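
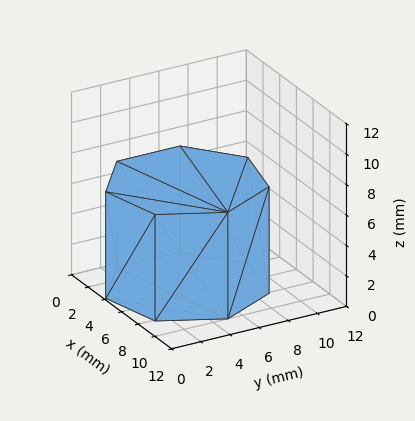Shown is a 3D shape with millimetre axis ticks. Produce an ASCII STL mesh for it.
Reading the render: the shape is a regular 7-sided prism (a cylinder approximated with 7 flat sides), circumscribed radius ≈ 5 mm, height ≈ 7 mm (dimensions read to the nearest mm from the axis ticks). For the STL, each face is triangulated and given an outward normal.

solid part
  facet normal 0.0000 0.0000 -1.0000
    outer loop
      vertex 3.887 9.875 0.000
      vertex 8.117 8.909 0.000
      vertex 10.000 5.000 0.000
    endloop
  endfacet
  facet normal 0.0000 0.0000 -1.0000
    outer loop
      vertex 0.495 7.169 0.000
      vertex 3.887 9.875 0.000
      vertex 10.000 5.000 0.000
    endloop
  endfacet
  facet normal 0.0000 0.0000 -1.0000
    outer loop
      vertex 0.495 2.831 0.000
      vertex 0.495 7.169 0.000
      vertex 10.000 5.000 0.000
    endloop
  endfacet
  facet normal 0.0000 0.0000 -1.0000
    outer loop
      vertex 3.887 0.125 0.000
      vertex 0.495 2.831 0.000
      vertex 10.000 5.000 0.000
    endloop
  endfacet
  facet normal 0.0000 0.0000 -1.0000
    outer loop
      vertex 8.117 1.091 0.000
      vertex 3.887 0.125 0.000
      vertex 10.000 5.000 0.000
    endloop
  endfacet
  facet normal 0.0000 0.0000 1.0000
    outer loop
      vertex 10.000 5.000 7.000
      vertex 8.117 8.909 7.000
      vertex 3.887 9.875 7.000
    endloop
  endfacet
  facet normal 0.0000 0.0000 1.0000
    outer loop
      vertex 10.000 5.000 7.000
      vertex 3.887 9.875 7.000
      vertex 0.495 7.169 7.000
    endloop
  endfacet
  facet normal 0.0000 0.0000 1.0000
    outer loop
      vertex 10.000 5.000 7.000
      vertex 0.495 7.169 7.000
      vertex 0.495 2.831 7.000
    endloop
  endfacet
  facet normal 0.0000 0.0000 1.0000
    outer loop
      vertex 10.000 5.000 7.000
      vertex 0.495 2.831 7.000
      vertex 3.887 0.125 7.000
    endloop
  endfacet
  facet normal 0.0000 0.0000 1.0000
    outer loop
      vertex 10.000 5.000 7.000
      vertex 3.887 0.125 7.000
      vertex 8.117 1.091 7.000
    endloop
  endfacet
  facet normal 0.9009 0.4340 0.0000
    outer loop
      vertex 10.000 5.000 0.000
      vertex 8.117 8.909 0.000
      vertex 8.117 8.909 7.000
    endloop
  endfacet
  facet normal 0.9009 0.4340 0.0000
    outer loop
      vertex 10.000 5.000 0.000
      vertex 8.117 8.909 7.000
      vertex 10.000 5.000 7.000
    endloop
  endfacet
  facet normal 0.2226 0.9749 0.0000
    outer loop
      vertex 8.117 8.909 0.000
      vertex 3.887 9.875 0.000
      vertex 3.887 9.875 7.000
    endloop
  endfacet
  facet normal 0.2226 0.9749 0.0000
    outer loop
      vertex 8.117 8.909 0.000
      vertex 3.887 9.875 7.000
      vertex 8.117 8.909 7.000
    endloop
  endfacet
  facet normal -0.6236 0.7817 0.0000
    outer loop
      vertex 3.887 9.875 0.000
      vertex 0.495 7.169 0.000
      vertex 0.495 7.169 7.000
    endloop
  endfacet
  facet normal -0.6236 0.7817 0.0000
    outer loop
      vertex 3.887 9.875 0.000
      vertex 0.495 7.169 7.000
      vertex 3.887 9.875 7.000
    endloop
  endfacet
  facet normal -1.0000 0.0000 0.0000
    outer loop
      vertex 0.495 7.169 0.000
      vertex 0.495 2.831 0.000
      vertex 0.495 2.831 7.000
    endloop
  endfacet
  facet normal -1.0000 0.0000 0.0000
    outer loop
      vertex 0.495 7.169 0.000
      vertex 0.495 2.831 7.000
      vertex 0.495 7.169 7.000
    endloop
  endfacet
  facet normal -0.6236 -0.7817 0.0000
    outer loop
      vertex 0.495 2.831 0.000
      vertex 3.887 0.125 0.000
      vertex 3.887 0.125 7.000
    endloop
  endfacet
  facet normal -0.6236 -0.7817 0.0000
    outer loop
      vertex 0.495 2.831 0.000
      vertex 3.887 0.125 7.000
      vertex 0.495 2.831 7.000
    endloop
  endfacet
  facet normal 0.2226 -0.9749 0.0000
    outer loop
      vertex 3.887 0.125 0.000
      vertex 8.117 1.091 0.000
      vertex 8.117 1.091 7.000
    endloop
  endfacet
  facet normal 0.2226 -0.9749 0.0000
    outer loop
      vertex 3.887 0.125 0.000
      vertex 8.117 1.091 7.000
      vertex 3.887 0.125 7.000
    endloop
  endfacet
  facet normal 0.9009 -0.4340 0.0000
    outer loop
      vertex 8.117 1.091 0.000
      vertex 10.000 5.000 0.000
      vertex 10.000 5.000 7.000
    endloop
  endfacet
  facet normal 0.9009 -0.4340 0.0000
    outer loop
      vertex 8.117 1.091 0.000
      vertex 10.000 5.000 7.000
      vertex 8.117 1.091 7.000
    endloop
  endfacet
endsolid part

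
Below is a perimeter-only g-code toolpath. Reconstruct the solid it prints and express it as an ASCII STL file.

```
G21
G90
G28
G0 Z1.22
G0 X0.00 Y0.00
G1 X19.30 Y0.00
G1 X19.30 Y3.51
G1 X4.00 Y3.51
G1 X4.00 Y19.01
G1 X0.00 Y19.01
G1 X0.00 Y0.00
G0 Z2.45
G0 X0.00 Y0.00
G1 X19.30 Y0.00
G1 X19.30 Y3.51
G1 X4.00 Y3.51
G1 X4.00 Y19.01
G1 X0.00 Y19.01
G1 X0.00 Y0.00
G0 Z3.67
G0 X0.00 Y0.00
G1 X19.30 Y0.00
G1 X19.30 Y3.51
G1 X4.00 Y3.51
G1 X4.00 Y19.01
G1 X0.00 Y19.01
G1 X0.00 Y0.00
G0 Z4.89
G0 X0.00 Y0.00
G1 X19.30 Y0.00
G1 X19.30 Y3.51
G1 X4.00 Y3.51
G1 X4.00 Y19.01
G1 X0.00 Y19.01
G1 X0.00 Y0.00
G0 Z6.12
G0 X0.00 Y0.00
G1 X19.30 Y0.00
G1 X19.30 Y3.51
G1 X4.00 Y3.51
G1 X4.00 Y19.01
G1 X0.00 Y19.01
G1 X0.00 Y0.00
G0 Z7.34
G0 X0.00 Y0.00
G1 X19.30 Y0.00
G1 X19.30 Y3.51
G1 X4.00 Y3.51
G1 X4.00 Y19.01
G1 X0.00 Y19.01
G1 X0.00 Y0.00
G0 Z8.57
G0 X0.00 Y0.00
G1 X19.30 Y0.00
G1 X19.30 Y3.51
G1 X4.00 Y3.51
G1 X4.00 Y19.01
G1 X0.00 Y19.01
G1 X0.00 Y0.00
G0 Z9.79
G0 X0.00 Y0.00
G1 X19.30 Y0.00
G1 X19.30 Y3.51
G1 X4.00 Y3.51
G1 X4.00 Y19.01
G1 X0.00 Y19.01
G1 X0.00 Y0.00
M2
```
solid part
  facet normal 0.0000 0.0000 -1.0000
    outer loop
      vertex 19.30 3.51 0.00
      vertex 19.30 0.00 0.00
      vertex 0.00 0.00 0.00
    endloop
  endfacet
  facet normal 0.0000 0.0000 -1.0000
    outer loop
      vertex 4.00 3.51 0.00
      vertex 19.30 3.51 0.00
      vertex 0.00 0.00 0.00
    endloop
  endfacet
  facet normal 0.0000 0.0000 -1.0000
    outer loop
      vertex 4.00 19.01 0.00
      vertex 4.00 3.51 0.00
      vertex 0.00 0.00 0.00
    endloop
  endfacet
  facet normal 0.0000 0.0000 -1.0000
    outer loop
      vertex 0.00 19.01 0.00
      vertex 4.00 19.01 0.00
      vertex 0.00 0.00 0.00
    endloop
  endfacet
  facet normal 0.0000 0.0000 1.0000
    outer loop
      vertex 0.00 0.00 9.79
      vertex 19.30 0.00 9.79
      vertex 19.30 3.51 9.79
    endloop
  endfacet
  facet normal 0.0000 0.0000 1.0000
    outer loop
      vertex 0.00 0.00 9.79
      vertex 19.30 3.51 9.79
      vertex 4.00 3.51 9.79
    endloop
  endfacet
  facet normal 0.0000 0.0000 1.0000
    outer loop
      vertex 0.00 0.00 9.79
      vertex 4.00 3.51 9.79
      vertex 4.00 19.01 9.79
    endloop
  endfacet
  facet normal 0.0000 0.0000 1.0000
    outer loop
      vertex 0.00 0.00 9.79
      vertex 4.00 19.01 9.79
      vertex 0.00 19.01 9.79
    endloop
  endfacet
  facet normal 0.0000 -1.0000 0.0000
    outer loop
      vertex 0.00 0.00 0.00
      vertex 19.30 0.00 0.00
      vertex 19.30 0.00 9.79
    endloop
  endfacet
  facet normal 0.0000 -1.0000 0.0000
    outer loop
      vertex 0.00 0.00 0.00
      vertex 19.30 0.00 9.79
      vertex 0.00 0.00 9.79
    endloop
  endfacet
  facet normal 1.0000 0.0000 0.0000
    outer loop
      vertex 19.30 0.00 0.00
      vertex 19.30 3.51 0.00
      vertex 19.30 3.51 9.79
    endloop
  endfacet
  facet normal 1.0000 0.0000 0.0000
    outer loop
      vertex 19.30 0.00 0.00
      vertex 19.30 3.51 9.79
      vertex 19.30 0.00 9.79
    endloop
  endfacet
  facet normal 0.0000 1.0000 0.0000
    outer loop
      vertex 19.30 3.51 0.00
      vertex 4.00 3.51 0.00
      vertex 4.00 3.51 9.79
    endloop
  endfacet
  facet normal 0.0000 1.0000 0.0000
    outer loop
      vertex 19.30 3.51 0.00
      vertex 4.00 3.51 9.79
      vertex 19.30 3.51 9.79
    endloop
  endfacet
  facet normal 1.0000 0.0000 0.0000
    outer loop
      vertex 4.00 3.51 0.00
      vertex 4.00 19.01 0.00
      vertex 4.00 19.01 9.79
    endloop
  endfacet
  facet normal 1.0000 0.0000 0.0000
    outer loop
      vertex 4.00 3.51 0.00
      vertex 4.00 19.01 9.79
      vertex 4.00 3.51 9.79
    endloop
  endfacet
  facet normal 0.0000 1.0000 0.0000
    outer loop
      vertex 4.00 19.01 0.00
      vertex 0.00 19.01 0.00
      vertex 0.00 19.01 9.79
    endloop
  endfacet
  facet normal 0.0000 1.0000 0.0000
    outer loop
      vertex 4.00 19.01 0.00
      vertex 0.00 19.01 9.79
      vertex 4.00 19.01 9.79
    endloop
  endfacet
  facet normal -1.0000 0.0000 0.0000
    outer loop
      vertex 0.00 19.01 0.00
      vertex 0.00 0.00 0.00
      vertex 0.00 0.00 9.79
    endloop
  endfacet
  facet normal -1.0000 0.0000 0.0000
    outer loop
      vertex 0.00 19.01 0.00
      vertex 0.00 0.00 9.79
      vertex 0.00 19.01 9.79
    endloop
  endfacet
endsolid part

The G0 Z moves step by Δz≈1.22 mm. Every layer's G1 loop is the same polygon, so the solid is a straight extrusion of it from z=0 to z≈9.79. Closing with flat bottom and top caps and triangulating gives 20 facets — an L-shaped prism: outer 19.3 × 19 mm, arm thicknesses ≈ 3.51 mm (horizontal) and 4 mm (vertical), extruded 9.79 mm in z.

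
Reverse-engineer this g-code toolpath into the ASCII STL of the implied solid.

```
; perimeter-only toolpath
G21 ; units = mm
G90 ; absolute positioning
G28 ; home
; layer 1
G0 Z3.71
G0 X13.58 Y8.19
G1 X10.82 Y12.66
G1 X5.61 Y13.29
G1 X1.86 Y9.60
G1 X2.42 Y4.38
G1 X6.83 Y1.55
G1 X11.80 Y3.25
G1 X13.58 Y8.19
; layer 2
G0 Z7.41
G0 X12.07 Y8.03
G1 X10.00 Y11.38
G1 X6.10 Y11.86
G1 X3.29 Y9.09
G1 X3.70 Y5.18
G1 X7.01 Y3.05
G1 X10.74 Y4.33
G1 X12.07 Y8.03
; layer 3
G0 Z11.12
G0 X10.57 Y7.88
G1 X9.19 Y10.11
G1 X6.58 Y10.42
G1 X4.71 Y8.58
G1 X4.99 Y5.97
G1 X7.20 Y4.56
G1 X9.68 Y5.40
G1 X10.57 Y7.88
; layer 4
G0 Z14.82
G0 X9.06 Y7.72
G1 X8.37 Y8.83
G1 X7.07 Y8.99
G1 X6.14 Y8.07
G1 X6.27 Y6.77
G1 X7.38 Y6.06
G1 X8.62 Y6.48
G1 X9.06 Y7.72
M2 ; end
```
solid part
  facet normal 0.0000 0.0000 -1.0000
    outer loop
      vertex 5.12 14.72 0.00
      vertex 11.63 13.93 0.00
      vertex 15.08 8.35 0.00
    endloop
  endfacet
  facet normal 0.0000 0.0000 -1.0000
    outer loop
      vertex 0.44 10.11 0.00
      vertex 5.12 14.72 0.00
      vertex 15.08 8.35 0.00
    endloop
  endfacet
  facet normal 0.0000 0.0000 -1.0000
    outer loop
      vertex 1.13 3.59 0.00
      vertex 0.44 10.11 0.00
      vertex 15.08 8.35 0.00
    endloop
  endfacet
  facet normal 0.0000 0.0000 -1.0000
    outer loop
      vertex 6.65 0.05 0.00
      vertex 1.13 3.59 0.00
      vertex 15.08 8.35 0.00
    endloop
  endfacet
  facet normal 0.0000 0.0000 -1.0000
    outer loop
      vertex 12.86 2.17 0.00
      vertex 6.65 0.05 0.00
      vertex 15.08 8.35 0.00
    endloop
  endfacet
  facet normal 0.7983 0.4936 0.3450
    outer loop
      vertex 15.08 8.35 0.00
      vertex 11.63 13.93 0.00
      vertex 7.56 7.56 18.53
    endloop
  endfacet
  facet normal 0.1131 0.9317 0.3451
    outer loop
      vertex 11.63 13.93 0.00
      vertex 5.12 14.72 0.00
      vertex 7.56 7.56 18.53
    endloop
  endfacet
  facet normal -0.6586 0.6686 0.3451
    outer loop
      vertex 5.12 14.72 0.00
      vertex 0.44 10.11 0.00
      vertex 7.56 7.56 18.53
    endloop
  endfacet
  facet normal -0.9334 -0.0988 0.3450
    outer loop
      vertex 0.44 10.11 0.00
      vertex 1.13 3.59 0.00
      vertex 7.56 7.56 18.53
    endloop
  endfacet
  facet normal -0.5067 -0.7901 0.3451
    outer loop
      vertex 1.13 3.59 0.00
      vertex 6.65 0.05 0.00
      vertex 7.56 7.56 18.53
    endloop
  endfacet
  facet normal 0.3032 -0.8882 0.3451
    outer loop
      vertex 6.65 0.05 0.00
      vertex 12.86 2.17 0.00
      vertex 7.56 7.56 18.53
    endloop
  endfacet
  facet normal 0.8834 -0.3173 0.3450
    outer loop
      vertex 12.86 2.17 0.00
      vertex 15.08 8.35 0.00
      vertex 7.56 7.56 18.53
    endloop
  endfacet
endsolid part

The G0 Z moves step by Δz≈3.71 mm. The G1 loops shrink linearly with z, so the solid tapers from its base footprint up to z≈18.5. Closing with a flat bottom cap and the tapered top and triangulating gives 12 facets — a regular 7-sided pyramid, base circumscribed radius ≈ 7.56 mm, apex at z ≈ 18.5 mm.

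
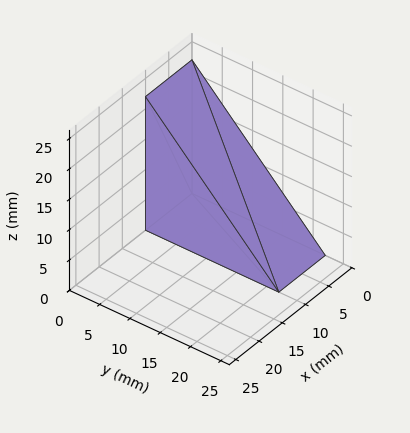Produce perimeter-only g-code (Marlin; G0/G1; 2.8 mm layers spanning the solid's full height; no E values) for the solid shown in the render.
Reading the render: the shape is a wedge (ramp): 10 × 22 mm base, rising to 22 mm along the y=0 edge and sloping linearly to z=0 at y=22 (dimensions read to the nearest mm from the axis ticks). For the g-code, the solid's height is divided into equal slices at the stated Δz and each level perimeter traced with G1 moves after a G0 lift.

; perimeter-only toolpath
G21 ; units = mm
G90 ; absolute positioning
G28 ; home
; layer 1
G0 Z2.8
G0 X0.0 Y0.0
G1 X10.0 Y0.0
G1 X10.0 Y19.2
G1 X0.0 Y19.2
G1 X0.0 Y0.0
; layer 2
G0 Z5.5
G0 X0.0 Y0.0
G1 X10.0 Y0.0
G1 X10.0 Y16.5
G1 X0.0 Y16.5
G1 X0.0 Y0.0
; layer 3
G0 Z8.2
G0 X0.0 Y0.0
G1 X10.0 Y0.0
G1 X10.0 Y13.8
G1 X0.0 Y13.8
G1 X0.0 Y0.0
; layer 4
G0 Z11.0
G0 X0.0 Y0.0
G1 X10.0 Y0.0
G1 X10.0 Y11.0
G1 X0.0 Y11.0
G1 X0.0 Y0.0
; layer 5
G0 Z13.8
G0 X0.0 Y0.0
G1 X10.0 Y0.0
G1 X10.0 Y8.2
G1 X0.0 Y8.2
G1 X0.0 Y0.0
; layer 6
G0 Z16.5
G0 X0.0 Y0.0
G1 X10.0 Y0.0
G1 X10.0 Y5.5
G1 X0.0 Y5.5
G1 X0.0 Y0.0
; layer 7
G0 Z19.2
G0 X0.0 Y0.0
G1 X10.0 Y0.0
G1 X10.0 Y2.8
G1 X0.0 Y2.8
G1 X0.0 Y0.0
M2 ; end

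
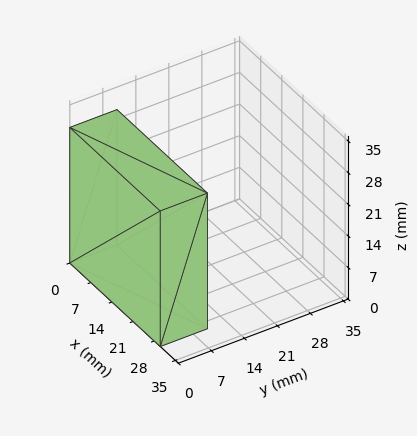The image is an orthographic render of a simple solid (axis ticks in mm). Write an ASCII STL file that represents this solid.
Reading the render: the shape is a rectangular box, roughly 30 × 10 mm footprint and 30 mm tall (dimensions read to the nearest mm from the axis ticks). For the STL, each face is triangulated and given an outward normal.

solid part
  facet normal 0.0000 0.0000 -1.0000
    outer loop
      vertex 30.00 10.00 0.00
      vertex 30.00 0.00 0.00
      vertex 0.00 0.00 0.00
    endloop
  endfacet
  facet normal 0.0000 0.0000 -1.0000
    outer loop
      vertex 0.00 10.00 0.00
      vertex 30.00 10.00 0.00
      vertex 0.00 0.00 0.00
    endloop
  endfacet
  facet normal 0.0000 0.0000 1.0000
    outer loop
      vertex 0.00 0.00 30.00
      vertex 30.00 0.00 30.00
      vertex 30.00 10.00 30.00
    endloop
  endfacet
  facet normal 0.0000 0.0000 1.0000
    outer loop
      vertex 0.00 0.00 30.00
      vertex 30.00 10.00 30.00
      vertex 0.00 10.00 30.00
    endloop
  endfacet
  facet normal 0.0000 -1.0000 0.0000
    outer loop
      vertex 0.00 0.00 0.00
      vertex 30.00 0.00 0.00
      vertex 30.00 0.00 30.00
    endloop
  endfacet
  facet normal 0.0000 -1.0000 0.0000
    outer loop
      vertex 0.00 0.00 0.00
      vertex 30.00 0.00 30.00
      vertex 0.00 0.00 30.00
    endloop
  endfacet
  facet normal 0.0000 1.0000 0.0000
    outer loop
      vertex 30.00 10.00 30.00
      vertex 30.00 10.00 0.00
      vertex 0.00 10.00 0.00
    endloop
  endfacet
  facet normal 0.0000 1.0000 0.0000
    outer loop
      vertex 0.00 10.00 30.00
      vertex 30.00 10.00 30.00
      vertex 0.00 10.00 0.00
    endloop
  endfacet
  facet normal -1.0000 0.0000 0.0000
    outer loop
      vertex 0.00 10.00 30.00
      vertex 0.00 10.00 0.00
      vertex 0.00 0.00 0.00
    endloop
  endfacet
  facet normal -1.0000 0.0000 0.0000
    outer loop
      vertex 0.00 0.00 30.00
      vertex 0.00 10.00 30.00
      vertex 0.00 0.00 0.00
    endloop
  endfacet
  facet normal 1.0000 0.0000 0.0000
    outer loop
      vertex 30.00 0.00 0.00
      vertex 30.00 10.00 0.00
      vertex 30.00 10.00 30.00
    endloop
  endfacet
  facet normal 1.0000 0.0000 0.0000
    outer loop
      vertex 30.00 0.00 0.00
      vertex 30.00 10.00 30.00
      vertex 30.00 0.00 30.00
    endloop
  endfacet
endsolid part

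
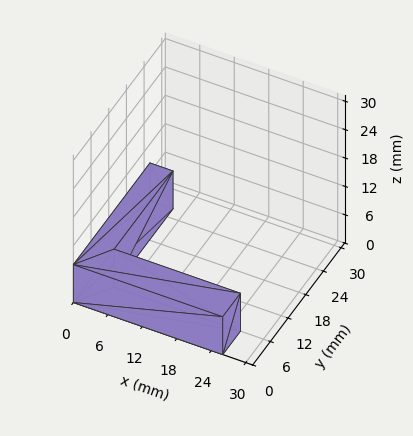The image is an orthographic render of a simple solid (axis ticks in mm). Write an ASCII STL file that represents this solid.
Reading the render: the shape is an L-shaped prism: outer 26 × 26 mm, arm thicknesses ≈ 6 mm (horizontal) and 4 mm (vertical), extruded 8 mm in z (dimensions read to the nearest mm from the axis ticks). For the STL, each face is triangulated and given an outward normal.

solid part
  facet normal 0.0000 0.0000 -1.0000
    outer loop
      vertex 26.00 6.00 0.00
      vertex 26.00 0.00 0.00
      vertex 0.00 0.00 0.00
    endloop
  endfacet
  facet normal 0.0000 0.0000 -1.0000
    outer loop
      vertex 4.00 6.00 0.00
      vertex 26.00 6.00 0.00
      vertex 0.00 0.00 0.00
    endloop
  endfacet
  facet normal 0.0000 0.0000 -1.0000
    outer loop
      vertex 4.00 26.00 0.00
      vertex 4.00 6.00 0.00
      vertex 0.00 0.00 0.00
    endloop
  endfacet
  facet normal 0.0000 0.0000 -1.0000
    outer loop
      vertex 0.00 26.00 0.00
      vertex 4.00 26.00 0.00
      vertex 0.00 0.00 0.00
    endloop
  endfacet
  facet normal 0.0000 0.0000 1.0000
    outer loop
      vertex 0.00 0.00 8.00
      vertex 26.00 0.00 8.00
      vertex 26.00 6.00 8.00
    endloop
  endfacet
  facet normal 0.0000 0.0000 1.0000
    outer loop
      vertex 0.00 0.00 8.00
      vertex 26.00 6.00 8.00
      vertex 4.00 6.00 8.00
    endloop
  endfacet
  facet normal 0.0000 0.0000 1.0000
    outer loop
      vertex 0.00 0.00 8.00
      vertex 4.00 6.00 8.00
      vertex 4.00 26.00 8.00
    endloop
  endfacet
  facet normal 0.0000 0.0000 1.0000
    outer loop
      vertex 0.00 0.00 8.00
      vertex 4.00 26.00 8.00
      vertex 0.00 26.00 8.00
    endloop
  endfacet
  facet normal 0.0000 -1.0000 0.0000
    outer loop
      vertex 0.00 0.00 0.00
      vertex 26.00 0.00 0.00
      vertex 26.00 0.00 8.00
    endloop
  endfacet
  facet normal 0.0000 -1.0000 0.0000
    outer loop
      vertex 0.00 0.00 0.00
      vertex 26.00 0.00 8.00
      vertex 0.00 0.00 8.00
    endloop
  endfacet
  facet normal 1.0000 0.0000 0.0000
    outer loop
      vertex 26.00 0.00 0.00
      vertex 26.00 6.00 0.00
      vertex 26.00 6.00 8.00
    endloop
  endfacet
  facet normal 1.0000 0.0000 0.0000
    outer loop
      vertex 26.00 0.00 0.00
      vertex 26.00 6.00 8.00
      vertex 26.00 0.00 8.00
    endloop
  endfacet
  facet normal 0.0000 1.0000 0.0000
    outer loop
      vertex 26.00 6.00 0.00
      vertex 4.00 6.00 0.00
      vertex 4.00 6.00 8.00
    endloop
  endfacet
  facet normal 0.0000 1.0000 0.0000
    outer loop
      vertex 26.00 6.00 0.00
      vertex 4.00 6.00 8.00
      vertex 26.00 6.00 8.00
    endloop
  endfacet
  facet normal 1.0000 0.0000 0.0000
    outer loop
      vertex 4.00 6.00 0.00
      vertex 4.00 26.00 0.00
      vertex 4.00 26.00 8.00
    endloop
  endfacet
  facet normal 1.0000 0.0000 0.0000
    outer loop
      vertex 4.00 6.00 0.00
      vertex 4.00 26.00 8.00
      vertex 4.00 6.00 8.00
    endloop
  endfacet
  facet normal 0.0000 1.0000 0.0000
    outer loop
      vertex 4.00 26.00 0.00
      vertex 0.00 26.00 0.00
      vertex 0.00 26.00 8.00
    endloop
  endfacet
  facet normal 0.0000 1.0000 0.0000
    outer loop
      vertex 4.00 26.00 0.00
      vertex 0.00 26.00 8.00
      vertex 4.00 26.00 8.00
    endloop
  endfacet
  facet normal -1.0000 0.0000 0.0000
    outer loop
      vertex 0.00 26.00 0.00
      vertex 0.00 0.00 0.00
      vertex 0.00 0.00 8.00
    endloop
  endfacet
  facet normal -1.0000 0.0000 0.0000
    outer loop
      vertex 0.00 26.00 0.00
      vertex 0.00 0.00 8.00
      vertex 0.00 26.00 8.00
    endloop
  endfacet
endsolid part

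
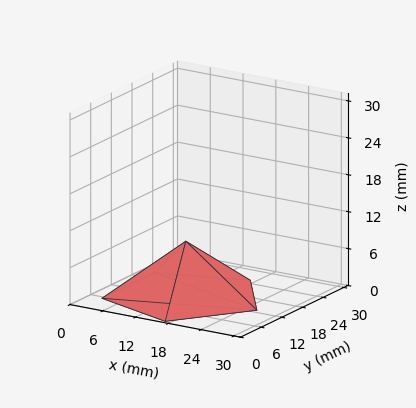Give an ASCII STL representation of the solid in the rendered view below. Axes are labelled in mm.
Reading the render: the shape is a regular 5-sided pyramid, base circumscribed radius ≈ 13 mm, apex at z ≈ 9 mm (dimensions read to the nearest mm from the axis ticks). For the STL, each face is triangulated and given an outward normal.

solid part
  facet normal 0.0000 0.0000 -1.0000
    outer loop
      vertex 2.48 20.64 0.00
      vertex 17.02 25.36 0.00
      vertex 26.00 13.00 0.00
    endloop
  endfacet
  facet normal 0.0000 0.0000 -1.0000
    outer loop
      vertex 2.48 5.36 0.00
      vertex 2.48 20.64 0.00
      vertex 26.00 13.00 0.00
    endloop
  endfacet
  facet normal 0.0000 0.0000 -1.0000
    outer loop
      vertex 17.02 0.64 0.00
      vertex 2.48 5.36 0.00
      vertex 26.00 13.00 0.00
    endloop
  endfacet
  facet normal 0.5260 0.3822 0.7598
    outer loop
      vertex 26.00 13.00 0.00
      vertex 17.02 25.36 0.00
      vertex 13.00 13.00 9.00
    endloop
  endfacet
  facet normal -0.2008 0.6185 0.7597
    outer loop
      vertex 17.02 25.36 0.00
      vertex 2.48 20.64 0.00
      vertex 13.00 13.00 9.00
    endloop
  endfacet
  facet normal -0.6501 0.0000 0.7599
    outer loop
      vertex 2.48 20.64 0.00
      vertex 2.48 5.36 0.00
      vertex 13.00 13.00 9.00
    endloop
  endfacet
  facet normal -0.2008 -0.6185 0.7597
    outer loop
      vertex 2.48 5.36 0.00
      vertex 17.02 0.64 0.00
      vertex 13.00 13.00 9.00
    endloop
  endfacet
  facet normal 0.5260 -0.3822 0.7598
    outer loop
      vertex 17.02 0.64 0.00
      vertex 26.00 13.00 0.00
      vertex 13.00 13.00 9.00
    endloop
  endfacet
endsolid part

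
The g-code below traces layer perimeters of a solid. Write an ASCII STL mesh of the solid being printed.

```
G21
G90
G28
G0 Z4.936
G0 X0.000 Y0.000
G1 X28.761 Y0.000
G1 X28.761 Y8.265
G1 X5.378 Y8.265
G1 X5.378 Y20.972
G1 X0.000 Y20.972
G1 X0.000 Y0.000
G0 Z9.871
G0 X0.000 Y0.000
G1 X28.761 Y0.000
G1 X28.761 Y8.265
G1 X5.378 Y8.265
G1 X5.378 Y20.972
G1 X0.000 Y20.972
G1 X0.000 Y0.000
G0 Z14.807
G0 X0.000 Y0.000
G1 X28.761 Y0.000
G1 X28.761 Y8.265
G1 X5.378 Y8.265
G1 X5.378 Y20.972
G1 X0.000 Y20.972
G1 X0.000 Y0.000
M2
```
solid part
  facet normal 0.0000 0.0000 -1.0000
    outer loop
      vertex 28.761 8.265 0.000
      vertex 28.761 0.000 0.000
      vertex 0.000 0.000 0.000
    endloop
  endfacet
  facet normal 0.0000 0.0000 -1.0000
    outer loop
      vertex 5.378 8.265 0.000
      vertex 28.761 8.265 0.000
      vertex 0.000 0.000 0.000
    endloop
  endfacet
  facet normal 0.0000 0.0000 -1.0000
    outer loop
      vertex 5.378 20.972 0.000
      vertex 5.378 8.265 0.000
      vertex 0.000 0.000 0.000
    endloop
  endfacet
  facet normal 0.0000 0.0000 -1.0000
    outer loop
      vertex 0.000 20.972 0.000
      vertex 5.378 20.972 0.000
      vertex 0.000 0.000 0.000
    endloop
  endfacet
  facet normal 0.0000 0.0000 1.0000
    outer loop
      vertex 0.000 0.000 14.807
      vertex 28.761 0.000 14.807
      vertex 28.761 8.265 14.807
    endloop
  endfacet
  facet normal 0.0000 0.0000 1.0000
    outer loop
      vertex 0.000 0.000 14.807
      vertex 28.761 8.265 14.807
      vertex 5.378 8.265 14.807
    endloop
  endfacet
  facet normal 0.0000 0.0000 1.0000
    outer loop
      vertex 0.000 0.000 14.807
      vertex 5.378 8.265 14.807
      vertex 5.378 20.972 14.807
    endloop
  endfacet
  facet normal 0.0000 0.0000 1.0000
    outer loop
      vertex 0.000 0.000 14.807
      vertex 5.378 20.972 14.807
      vertex 0.000 20.972 14.807
    endloop
  endfacet
  facet normal 0.0000 -1.0000 0.0000
    outer loop
      vertex 0.000 0.000 0.000
      vertex 28.761 0.000 0.000
      vertex 28.761 0.000 14.807
    endloop
  endfacet
  facet normal 0.0000 -1.0000 0.0000
    outer loop
      vertex 0.000 0.000 0.000
      vertex 28.761 0.000 14.807
      vertex 0.000 0.000 14.807
    endloop
  endfacet
  facet normal 1.0000 0.0000 0.0000
    outer loop
      vertex 28.761 0.000 0.000
      vertex 28.761 8.265 0.000
      vertex 28.761 8.265 14.807
    endloop
  endfacet
  facet normal 1.0000 0.0000 0.0000
    outer loop
      vertex 28.761 0.000 0.000
      vertex 28.761 8.265 14.807
      vertex 28.761 0.000 14.807
    endloop
  endfacet
  facet normal 0.0000 1.0000 0.0000
    outer loop
      vertex 28.761 8.265 0.000
      vertex 5.378 8.265 0.000
      vertex 5.378 8.265 14.807
    endloop
  endfacet
  facet normal 0.0000 1.0000 0.0000
    outer loop
      vertex 28.761 8.265 0.000
      vertex 5.378 8.265 14.807
      vertex 28.761 8.265 14.807
    endloop
  endfacet
  facet normal 1.0000 0.0000 0.0000
    outer loop
      vertex 5.378 8.265 0.000
      vertex 5.378 20.972 0.000
      vertex 5.378 20.972 14.807
    endloop
  endfacet
  facet normal 1.0000 0.0000 0.0000
    outer loop
      vertex 5.378 8.265 0.000
      vertex 5.378 20.972 14.807
      vertex 5.378 8.265 14.807
    endloop
  endfacet
  facet normal 0.0000 1.0000 0.0000
    outer loop
      vertex 5.378 20.972 0.000
      vertex 0.000 20.972 0.000
      vertex 0.000 20.972 14.807
    endloop
  endfacet
  facet normal 0.0000 1.0000 0.0000
    outer loop
      vertex 5.378 20.972 0.000
      vertex 0.000 20.972 14.807
      vertex 5.378 20.972 14.807
    endloop
  endfacet
  facet normal -1.0000 0.0000 0.0000
    outer loop
      vertex 0.000 20.972 0.000
      vertex 0.000 0.000 0.000
      vertex 0.000 0.000 14.807
    endloop
  endfacet
  facet normal -1.0000 0.0000 0.0000
    outer loop
      vertex 0.000 20.972 0.000
      vertex 0.000 0.000 14.807
      vertex 0.000 20.972 14.807
    endloop
  endfacet
endsolid part

The G0 Z moves step by Δz≈4.936 mm. Every layer's G1 loop is the same polygon, so the solid is a straight extrusion of it from z=0 to z≈14.8. Closing with flat bottom and top caps and triangulating gives 20 facets — an L-shaped prism: outer 28.8 × 21 mm, arm thicknesses ≈ 8.27 mm (horizontal) and 5.38 mm (vertical), extruded 14.8 mm in z.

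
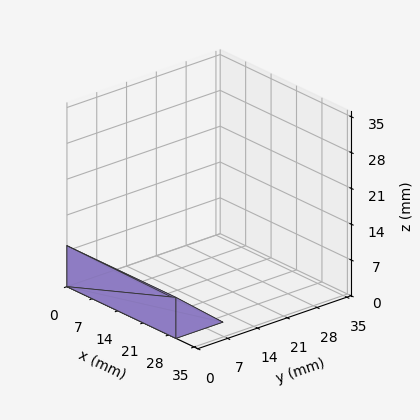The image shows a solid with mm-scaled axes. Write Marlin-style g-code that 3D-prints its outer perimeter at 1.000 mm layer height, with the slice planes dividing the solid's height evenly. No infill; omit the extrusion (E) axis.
Reading the render: the shape is a wedge (ramp): 30 × 11 mm base, rising to 8 mm along the y=0 edge and sloping linearly to z=0 at y=11 (dimensions read to the nearest mm from the axis ticks). For the g-code, the solid's height is divided into equal slices at the stated Δz and each level perimeter traced with G1 moves after a G0 lift.

; perimeter-only toolpath
G21 ; units = mm
G90 ; absolute positioning
G28 ; home
; layer 1
G0 Z1.000
G0 X0.000 Y0.000
G1 X30.000 Y0.000
G1 X30.000 Y9.625
G1 X0.000 Y9.625
G1 X0.000 Y0.000
; layer 2
G0 Z2.000
G0 X0.000 Y0.000
G1 X30.000 Y0.000
G1 X30.000 Y8.250
G1 X0.000 Y8.250
G1 X0.000 Y0.000
; layer 3
G0 Z3.000
G0 X0.000 Y0.000
G1 X30.000 Y0.000
G1 X30.000 Y6.875
G1 X0.000 Y6.875
G1 X0.000 Y0.000
; layer 4
G0 Z4.000
G0 X0.000 Y0.000
G1 X30.000 Y0.000
G1 X30.000 Y5.500
G1 X0.000 Y5.500
G1 X0.000 Y0.000
; layer 5
G0 Z5.000
G0 X0.000 Y0.000
G1 X30.000 Y0.000
G1 X30.000 Y4.125
G1 X0.000 Y4.125
G1 X0.000 Y0.000
; layer 6
G0 Z6.000
G0 X0.000 Y0.000
G1 X30.000 Y0.000
G1 X30.000 Y2.750
G1 X0.000 Y2.750
G1 X0.000 Y0.000
; layer 7
G0 Z7.000
G0 X0.000 Y0.000
G1 X30.000 Y0.000
G1 X30.000 Y1.375
G1 X0.000 Y1.375
G1 X0.000 Y0.000
M2 ; end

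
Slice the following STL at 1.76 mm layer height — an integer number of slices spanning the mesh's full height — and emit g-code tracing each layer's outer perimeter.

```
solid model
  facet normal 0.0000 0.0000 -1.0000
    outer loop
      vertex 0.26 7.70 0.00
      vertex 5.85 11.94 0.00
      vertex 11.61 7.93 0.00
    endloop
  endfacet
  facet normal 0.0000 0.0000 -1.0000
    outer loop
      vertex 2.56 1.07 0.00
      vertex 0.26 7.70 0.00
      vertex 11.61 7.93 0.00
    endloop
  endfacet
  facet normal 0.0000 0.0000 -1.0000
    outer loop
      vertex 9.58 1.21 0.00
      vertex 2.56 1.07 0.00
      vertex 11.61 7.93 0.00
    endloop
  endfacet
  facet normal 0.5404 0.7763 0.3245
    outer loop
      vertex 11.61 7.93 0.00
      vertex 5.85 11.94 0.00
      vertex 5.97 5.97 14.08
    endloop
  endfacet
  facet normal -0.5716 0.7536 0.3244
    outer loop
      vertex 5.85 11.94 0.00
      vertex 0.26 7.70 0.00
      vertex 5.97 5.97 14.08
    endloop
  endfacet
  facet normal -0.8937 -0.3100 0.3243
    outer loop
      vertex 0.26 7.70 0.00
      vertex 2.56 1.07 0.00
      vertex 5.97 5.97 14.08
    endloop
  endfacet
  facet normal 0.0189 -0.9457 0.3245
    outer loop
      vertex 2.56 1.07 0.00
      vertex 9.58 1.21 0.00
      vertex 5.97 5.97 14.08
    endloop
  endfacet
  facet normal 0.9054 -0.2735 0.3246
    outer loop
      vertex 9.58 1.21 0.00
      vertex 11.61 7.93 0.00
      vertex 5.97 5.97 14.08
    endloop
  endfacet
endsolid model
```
; perimeter-only toolpath
G21 ; units = mm
G90 ; absolute positioning
G28 ; home
; layer 1
G0 Z1.76
G0 X10.90 Y7.68
G1 X5.86 Y11.19
G1 X0.97 Y7.48
G1 X2.99 Y1.68
G1 X9.13 Y1.80
G1 X10.90 Y7.68
; layer 2
G0 Z3.52
G0 X10.20 Y7.44
G1 X5.88 Y10.45
G1 X1.69 Y7.27
G1 X3.41 Y2.29
G1 X8.68 Y2.40
G1 X10.20 Y7.44
; layer 3
G0 Z5.28
G0 X9.49 Y7.20
G1 X5.89 Y9.70
G1 X2.40 Y7.05
G1 X3.84 Y2.91
G1 X8.23 Y3.00
G1 X9.49 Y7.20
; layer 4
G0 Z7.04
G0 X8.79 Y6.95
G1 X5.91 Y8.96
G1 X3.11 Y6.83
G1 X4.26 Y3.52
G1 X7.78 Y3.59
G1 X8.79 Y6.95
; layer 5
G0 Z8.80
G0 X8.08 Y6.71
G1 X5.92 Y8.21
G1 X3.83 Y6.62
G1 X4.69 Y4.13
G1 X7.32 Y4.18
G1 X8.08 Y6.71
; layer 6
G0 Z10.56
G0 X7.38 Y6.46
G1 X5.94 Y7.46
G1 X4.54 Y6.40
G1 X5.12 Y4.75
G1 X6.87 Y4.78
G1 X7.38 Y6.46
; layer 7
G0 Z12.32
G0 X6.67 Y6.21
G1 X5.96 Y6.72
G1 X5.26 Y6.19
G1 X5.54 Y5.36
G1 X6.42 Y5.38
G1 X6.67 Y6.21
M2 ; end

The solid is a regular 5-sided pyramid, base circumscribed radius ≈ 5.97 mm, apex at z ≈ 14.1 mm. Slicing at Δz = 1.76 mm — 8 equal slices spanning the solid's height, so layer i sits at z = i·h/8 — gives 7 non-empty perimeters. Each is a 5-segment closed polygon; G0 lifts to the layer z and rapids to the start vertex, then G1 traces the edges. The cross-section shrinks linearly with z (the slice at the apex is degenerate and omitted).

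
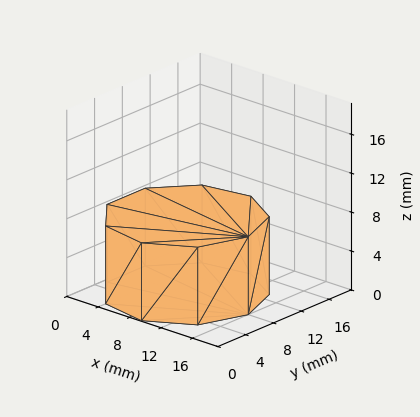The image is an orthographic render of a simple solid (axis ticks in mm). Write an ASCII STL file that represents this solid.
Reading the render: the shape is a regular 9-sided prism (a cylinder approximated with 9 flat sides), circumscribed radius ≈ 8 mm, height ≈ 8 mm (dimensions read to the nearest mm from the axis ticks). For the STL, each face is triangulated and given an outward normal.

solid part
  facet normal 0.0000 0.0000 -1.0000
    outer loop
      vertex 9.39 15.88 0.00
      vertex 14.13 13.14 0.00
      vertex 16.00 8.00 0.00
    endloop
  endfacet
  facet normal 0.0000 0.0000 -1.0000
    outer loop
      vertex 4.00 14.93 0.00
      vertex 9.39 15.88 0.00
      vertex 16.00 8.00 0.00
    endloop
  endfacet
  facet normal 0.0000 0.0000 -1.0000
    outer loop
      vertex 0.48 10.74 0.00
      vertex 4.00 14.93 0.00
      vertex 16.00 8.00 0.00
    endloop
  endfacet
  facet normal 0.0000 0.0000 -1.0000
    outer loop
      vertex 0.48 5.26 0.00
      vertex 0.48 10.74 0.00
      vertex 16.00 8.00 0.00
    endloop
  endfacet
  facet normal 0.0000 0.0000 -1.0000
    outer loop
      vertex 4.00 1.07 0.00
      vertex 0.48 5.26 0.00
      vertex 16.00 8.00 0.00
    endloop
  endfacet
  facet normal 0.0000 0.0000 -1.0000
    outer loop
      vertex 9.39 0.12 0.00
      vertex 4.00 1.07 0.00
      vertex 16.00 8.00 0.00
    endloop
  endfacet
  facet normal 0.0000 0.0000 -1.0000
    outer loop
      vertex 14.13 2.86 0.00
      vertex 9.39 0.12 0.00
      vertex 16.00 8.00 0.00
    endloop
  endfacet
  facet normal 0.0000 0.0000 1.0000
    outer loop
      vertex 16.00 8.00 8.00
      vertex 14.13 13.14 8.00
      vertex 9.39 15.88 8.00
    endloop
  endfacet
  facet normal 0.0000 0.0000 1.0000
    outer loop
      vertex 16.00 8.00 8.00
      vertex 9.39 15.88 8.00
      vertex 4.00 14.93 8.00
    endloop
  endfacet
  facet normal 0.0000 0.0000 1.0000
    outer loop
      vertex 16.00 8.00 8.00
      vertex 4.00 14.93 8.00
      vertex 0.48 10.74 8.00
    endloop
  endfacet
  facet normal 0.0000 0.0000 1.0000
    outer loop
      vertex 16.00 8.00 8.00
      vertex 0.48 10.74 8.00
      vertex 0.48 5.26 8.00
    endloop
  endfacet
  facet normal 0.0000 0.0000 1.0000
    outer loop
      vertex 16.00 8.00 8.00
      vertex 0.48 5.26 8.00
      vertex 4.00 1.07 8.00
    endloop
  endfacet
  facet normal 0.0000 0.0000 1.0000
    outer loop
      vertex 16.00 8.00 8.00
      vertex 4.00 1.07 8.00
      vertex 9.39 0.12 8.00
    endloop
  endfacet
  facet normal 0.0000 0.0000 1.0000
    outer loop
      vertex 16.00 8.00 8.00
      vertex 9.39 0.12 8.00
      vertex 14.13 2.86 8.00
    endloop
  endfacet
  facet normal 0.9397 0.3419 0.0000
    outer loop
      vertex 16.00 8.00 0.00
      vertex 14.13 13.14 0.00
      vertex 14.13 13.14 8.00
    endloop
  endfacet
  facet normal 0.9397 0.3419 0.0000
    outer loop
      vertex 16.00 8.00 0.00
      vertex 14.13 13.14 8.00
      vertex 16.00 8.00 8.00
    endloop
  endfacet
  facet normal 0.5005 0.8658 0.0000
    outer loop
      vertex 14.13 13.14 0.00
      vertex 9.39 15.88 0.00
      vertex 9.39 15.88 8.00
    endloop
  endfacet
  facet normal 0.5005 0.8658 0.0000
    outer loop
      vertex 14.13 13.14 0.00
      vertex 9.39 15.88 8.00
      vertex 14.13 13.14 8.00
    endloop
  endfacet
  facet normal -0.1736 0.9848 0.0000
    outer loop
      vertex 9.39 15.88 0.00
      vertex 4.00 14.93 0.00
      vertex 4.00 14.93 8.00
    endloop
  endfacet
  facet normal -0.1736 0.9848 0.0000
    outer loop
      vertex 9.39 15.88 0.00
      vertex 4.00 14.93 8.00
      vertex 9.39 15.88 8.00
    endloop
  endfacet
  facet normal -0.7657 0.6432 0.0000
    outer loop
      vertex 4.00 14.93 0.00
      vertex 0.48 10.74 0.00
      vertex 0.48 10.74 8.00
    endloop
  endfacet
  facet normal -0.7657 0.6432 0.0000
    outer loop
      vertex 4.00 14.93 0.00
      vertex 0.48 10.74 8.00
      vertex 4.00 14.93 8.00
    endloop
  endfacet
  facet normal -1.0000 0.0000 0.0000
    outer loop
      vertex 0.48 10.74 0.00
      vertex 0.48 5.26 0.00
      vertex 0.48 5.26 8.00
    endloop
  endfacet
  facet normal -1.0000 0.0000 0.0000
    outer loop
      vertex 0.48 10.74 0.00
      vertex 0.48 5.26 8.00
      vertex 0.48 10.74 8.00
    endloop
  endfacet
  facet normal -0.7657 -0.6432 0.0000
    outer loop
      vertex 0.48 5.26 0.00
      vertex 4.00 1.07 0.00
      vertex 4.00 1.07 8.00
    endloop
  endfacet
  facet normal -0.7657 -0.6432 0.0000
    outer loop
      vertex 0.48 5.26 0.00
      vertex 4.00 1.07 8.00
      vertex 0.48 5.26 8.00
    endloop
  endfacet
  facet normal -0.1736 -0.9848 0.0000
    outer loop
      vertex 4.00 1.07 0.00
      vertex 9.39 0.12 0.00
      vertex 9.39 0.12 8.00
    endloop
  endfacet
  facet normal -0.1736 -0.9848 0.0000
    outer loop
      vertex 4.00 1.07 0.00
      vertex 9.39 0.12 8.00
      vertex 4.00 1.07 8.00
    endloop
  endfacet
  facet normal 0.5005 -0.8658 0.0000
    outer loop
      vertex 9.39 0.12 0.00
      vertex 14.13 2.86 0.00
      vertex 14.13 2.86 8.00
    endloop
  endfacet
  facet normal 0.5005 -0.8658 0.0000
    outer loop
      vertex 9.39 0.12 0.00
      vertex 14.13 2.86 8.00
      vertex 9.39 0.12 8.00
    endloop
  endfacet
  facet normal 0.9397 -0.3419 0.0000
    outer loop
      vertex 14.13 2.86 0.00
      vertex 16.00 8.00 0.00
      vertex 16.00 8.00 8.00
    endloop
  endfacet
  facet normal 0.9397 -0.3419 0.0000
    outer loop
      vertex 14.13 2.86 0.00
      vertex 16.00 8.00 8.00
      vertex 14.13 2.86 8.00
    endloop
  endfacet
endsolid part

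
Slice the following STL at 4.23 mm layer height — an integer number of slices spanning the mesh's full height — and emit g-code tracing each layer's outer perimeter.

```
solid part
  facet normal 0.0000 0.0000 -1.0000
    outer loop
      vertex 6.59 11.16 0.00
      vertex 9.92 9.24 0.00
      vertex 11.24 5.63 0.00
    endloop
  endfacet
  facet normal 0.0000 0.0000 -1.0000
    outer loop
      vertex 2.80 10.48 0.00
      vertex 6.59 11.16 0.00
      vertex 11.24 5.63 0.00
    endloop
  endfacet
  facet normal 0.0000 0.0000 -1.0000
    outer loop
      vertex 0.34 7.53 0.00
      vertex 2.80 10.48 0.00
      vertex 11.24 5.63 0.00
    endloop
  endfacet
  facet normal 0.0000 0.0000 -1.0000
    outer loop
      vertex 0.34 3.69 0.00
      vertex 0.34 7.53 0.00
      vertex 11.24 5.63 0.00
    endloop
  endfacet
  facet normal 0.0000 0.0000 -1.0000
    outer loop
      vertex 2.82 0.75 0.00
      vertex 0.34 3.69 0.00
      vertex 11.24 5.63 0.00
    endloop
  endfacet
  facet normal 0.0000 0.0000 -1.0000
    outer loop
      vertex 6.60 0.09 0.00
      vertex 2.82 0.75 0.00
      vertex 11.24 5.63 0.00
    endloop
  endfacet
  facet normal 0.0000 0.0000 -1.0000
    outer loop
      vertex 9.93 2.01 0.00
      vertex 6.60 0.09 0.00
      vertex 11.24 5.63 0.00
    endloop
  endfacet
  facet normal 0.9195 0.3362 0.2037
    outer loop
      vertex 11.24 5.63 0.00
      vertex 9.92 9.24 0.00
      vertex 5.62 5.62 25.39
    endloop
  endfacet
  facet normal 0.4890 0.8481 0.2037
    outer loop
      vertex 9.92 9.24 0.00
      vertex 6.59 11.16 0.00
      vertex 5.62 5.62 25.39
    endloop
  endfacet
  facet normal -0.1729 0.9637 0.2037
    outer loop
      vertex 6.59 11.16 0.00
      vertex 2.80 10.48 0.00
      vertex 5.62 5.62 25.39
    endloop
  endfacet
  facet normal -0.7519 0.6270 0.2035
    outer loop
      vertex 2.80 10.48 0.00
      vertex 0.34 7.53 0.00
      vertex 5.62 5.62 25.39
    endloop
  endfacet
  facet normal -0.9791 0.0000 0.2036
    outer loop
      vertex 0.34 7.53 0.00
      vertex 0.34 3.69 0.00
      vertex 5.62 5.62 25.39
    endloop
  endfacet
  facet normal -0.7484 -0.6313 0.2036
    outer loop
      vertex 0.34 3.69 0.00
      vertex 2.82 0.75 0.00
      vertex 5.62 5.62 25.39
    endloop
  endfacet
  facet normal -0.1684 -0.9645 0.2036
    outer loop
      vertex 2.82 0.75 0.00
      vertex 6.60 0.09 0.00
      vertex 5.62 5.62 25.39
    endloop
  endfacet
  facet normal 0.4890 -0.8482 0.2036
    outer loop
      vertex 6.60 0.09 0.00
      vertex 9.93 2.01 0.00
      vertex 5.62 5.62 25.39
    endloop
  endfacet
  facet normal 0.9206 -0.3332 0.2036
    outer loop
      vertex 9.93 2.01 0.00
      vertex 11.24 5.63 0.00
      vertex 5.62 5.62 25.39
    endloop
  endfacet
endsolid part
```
; perimeter-only toolpath
G21 ; units = mm
G90 ; absolute positioning
G28 ; home
; layer 1
G0 Z4.23
G0 X10.30 Y5.63
G1 X9.20 Y8.64
G1 X6.43 Y10.24
G1 X3.27 Y9.67
G1 X1.22 Y7.21
G1 X1.22 Y4.01
G1 X3.29 Y1.56
G1 X6.44 Y1.01
G1 X9.21 Y2.61
G1 X10.30 Y5.63
; layer 2
G0 Z8.46
G0 X9.37 Y5.63
G1 X8.49 Y8.03
G1 X6.27 Y9.31
G1 X3.74 Y8.86
G1 X2.10 Y6.89
G1 X2.10 Y4.33
G1 X3.75 Y2.37
G1 X6.27 Y1.93
G1 X8.49 Y3.21
G1 X9.37 Y5.63
; layer 3
G0 Z12.70
G0 X8.43 Y5.62
G1 X7.77 Y7.43
G1 X6.11 Y8.39
G1 X4.21 Y8.05
G1 X2.98 Y6.58
G1 X2.98 Y4.66
G1 X4.22 Y3.19
G1 X6.11 Y2.85
G1 X7.78 Y3.81
G1 X8.43 Y5.62
; layer 4
G0 Z16.93
G0 X7.49 Y5.62
G1 X7.05 Y6.83
G1 X5.94 Y7.47
G1 X4.68 Y7.24
G1 X3.86 Y6.26
G1 X3.86 Y4.98
G1 X4.69 Y4.00
G1 X5.95 Y3.78
G1 X7.06 Y4.42
G1 X7.49 Y5.62
; layer 5
G0 Z21.16
G0 X6.56 Y5.62
G1 X6.34 Y6.22
G1 X5.78 Y6.54
G1 X5.15 Y6.43
G1 X4.74 Y5.94
G1 X4.74 Y5.30
G1 X5.15 Y4.81
G1 X5.78 Y4.70
G1 X6.34 Y5.02
G1 X6.56 Y5.62
M2 ; end

The solid is a regular 9-sided pyramid, base circumscribed radius ≈ 5.62 mm, apex at z ≈ 25.4 mm. Slicing at Δz = 4.23 mm — 6 equal slices spanning the solid's height, so layer i sits at z = i·h/6 — gives 5 non-empty perimeters. Each is a 9-segment closed polygon; G0 lifts to the layer z and rapids to the start vertex, then G1 traces the edges. The cross-section shrinks linearly with z (the slice at the apex is degenerate and omitted).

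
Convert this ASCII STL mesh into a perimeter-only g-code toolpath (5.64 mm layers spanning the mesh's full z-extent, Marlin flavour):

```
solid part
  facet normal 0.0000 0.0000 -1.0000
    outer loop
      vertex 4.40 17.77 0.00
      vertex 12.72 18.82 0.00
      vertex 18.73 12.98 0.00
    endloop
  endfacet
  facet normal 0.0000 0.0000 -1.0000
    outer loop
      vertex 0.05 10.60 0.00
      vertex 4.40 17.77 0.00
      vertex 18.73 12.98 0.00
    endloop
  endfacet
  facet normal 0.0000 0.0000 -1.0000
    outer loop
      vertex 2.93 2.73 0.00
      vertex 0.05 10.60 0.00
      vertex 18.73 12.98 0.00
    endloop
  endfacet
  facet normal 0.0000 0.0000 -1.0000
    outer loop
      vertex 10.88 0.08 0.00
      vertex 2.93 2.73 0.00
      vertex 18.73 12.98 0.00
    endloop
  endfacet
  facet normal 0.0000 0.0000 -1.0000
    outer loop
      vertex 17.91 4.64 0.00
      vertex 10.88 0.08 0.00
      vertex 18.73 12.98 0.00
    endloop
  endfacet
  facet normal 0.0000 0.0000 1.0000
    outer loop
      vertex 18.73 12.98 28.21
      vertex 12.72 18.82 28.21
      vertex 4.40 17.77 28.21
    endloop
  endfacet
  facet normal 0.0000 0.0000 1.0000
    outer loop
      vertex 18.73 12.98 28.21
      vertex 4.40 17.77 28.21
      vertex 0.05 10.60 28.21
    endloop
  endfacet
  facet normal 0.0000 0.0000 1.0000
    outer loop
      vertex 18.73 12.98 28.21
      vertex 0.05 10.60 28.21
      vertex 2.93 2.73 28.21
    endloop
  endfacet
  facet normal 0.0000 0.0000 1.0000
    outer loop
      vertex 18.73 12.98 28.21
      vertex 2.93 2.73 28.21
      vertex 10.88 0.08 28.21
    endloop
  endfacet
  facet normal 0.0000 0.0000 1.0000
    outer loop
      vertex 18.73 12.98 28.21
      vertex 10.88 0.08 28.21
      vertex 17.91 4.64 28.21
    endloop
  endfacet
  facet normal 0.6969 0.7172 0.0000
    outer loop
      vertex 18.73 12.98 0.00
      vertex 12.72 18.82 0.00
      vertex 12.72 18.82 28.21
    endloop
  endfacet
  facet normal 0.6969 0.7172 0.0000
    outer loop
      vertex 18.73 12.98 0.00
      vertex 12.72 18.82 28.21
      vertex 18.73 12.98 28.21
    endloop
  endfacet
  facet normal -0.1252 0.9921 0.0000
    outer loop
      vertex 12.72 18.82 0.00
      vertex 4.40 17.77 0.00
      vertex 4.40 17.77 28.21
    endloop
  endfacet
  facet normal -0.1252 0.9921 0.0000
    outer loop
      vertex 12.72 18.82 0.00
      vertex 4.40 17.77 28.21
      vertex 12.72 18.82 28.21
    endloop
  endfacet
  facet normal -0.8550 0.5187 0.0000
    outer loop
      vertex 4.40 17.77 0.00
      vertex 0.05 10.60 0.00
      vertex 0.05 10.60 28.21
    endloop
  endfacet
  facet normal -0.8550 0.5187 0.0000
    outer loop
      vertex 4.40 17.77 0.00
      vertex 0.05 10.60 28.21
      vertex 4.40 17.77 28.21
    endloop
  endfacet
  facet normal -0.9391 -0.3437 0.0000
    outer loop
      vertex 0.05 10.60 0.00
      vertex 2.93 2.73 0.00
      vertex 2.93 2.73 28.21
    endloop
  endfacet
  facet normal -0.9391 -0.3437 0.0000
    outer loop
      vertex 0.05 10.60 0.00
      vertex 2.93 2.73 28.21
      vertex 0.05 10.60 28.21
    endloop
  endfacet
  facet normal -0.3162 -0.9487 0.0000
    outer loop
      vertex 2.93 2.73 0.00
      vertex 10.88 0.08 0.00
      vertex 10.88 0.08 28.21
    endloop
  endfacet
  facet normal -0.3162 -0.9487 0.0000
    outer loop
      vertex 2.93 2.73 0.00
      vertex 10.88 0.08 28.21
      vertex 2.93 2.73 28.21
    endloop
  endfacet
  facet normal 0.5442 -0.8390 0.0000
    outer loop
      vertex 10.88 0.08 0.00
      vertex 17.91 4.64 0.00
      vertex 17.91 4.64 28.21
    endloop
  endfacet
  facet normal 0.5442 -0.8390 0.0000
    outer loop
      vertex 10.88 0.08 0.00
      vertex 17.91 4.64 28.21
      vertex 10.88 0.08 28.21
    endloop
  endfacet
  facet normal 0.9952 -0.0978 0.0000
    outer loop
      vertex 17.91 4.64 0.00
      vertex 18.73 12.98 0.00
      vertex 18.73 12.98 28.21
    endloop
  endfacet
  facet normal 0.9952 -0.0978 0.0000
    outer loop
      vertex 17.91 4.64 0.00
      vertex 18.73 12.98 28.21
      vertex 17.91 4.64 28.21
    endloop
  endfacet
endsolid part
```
; perimeter-only toolpath
G21 ; units = mm
G90 ; absolute positioning
G28 ; home
; layer 1
G0 Z5.64
G0 X18.73 Y12.98
G1 X12.72 Y18.82
G1 X4.40 Y17.77
G1 X0.05 Y10.60
G1 X2.93 Y2.73
G1 X10.88 Y0.08
G1 X17.91 Y4.64
G1 X18.73 Y12.98
; layer 2
G0 Z11.28
G0 X18.73 Y12.98
G1 X12.72 Y18.82
G1 X4.40 Y17.77
G1 X0.05 Y10.60
G1 X2.93 Y2.73
G1 X10.88 Y0.08
G1 X17.91 Y4.64
G1 X18.73 Y12.98
; layer 3
G0 Z16.93
G0 X18.73 Y12.98
G1 X12.72 Y18.82
G1 X4.40 Y17.77
G1 X0.05 Y10.60
G1 X2.93 Y2.73
G1 X10.88 Y0.08
G1 X17.91 Y4.64
G1 X18.73 Y12.98
; layer 4
G0 Z22.57
G0 X18.73 Y12.98
G1 X12.72 Y18.82
G1 X4.40 Y17.77
G1 X0.05 Y10.60
G1 X2.93 Y2.73
G1 X10.88 Y0.08
G1 X17.91 Y4.64
G1 X18.73 Y12.98
; layer 5
G0 Z28.21
G0 X18.73 Y12.98
G1 X12.72 Y18.82
G1 X4.40 Y17.77
G1 X0.05 Y10.60
G1 X2.93 Y2.73
G1 X10.88 Y0.08
G1 X17.91 Y4.64
G1 X18.73 Y12.98
M2 ; end

The solid is a regular 7-sided prism (a cylinder approximated with 7 flat sides), circumscribed radius ≈ 9.66 mm, height ≈ 28.2 mm. Slicing at Δz = 5.64 mm — 5 equal slices spanning the solid's height, so layer i sits at z = i·h/5 — gives 5 non-empty perimeters. Each is a 7-segment closed polygon; G0 lifts to the layer z and rapids to the start vertex, then G1 traces the edges.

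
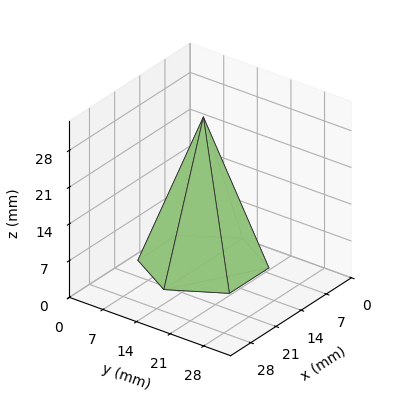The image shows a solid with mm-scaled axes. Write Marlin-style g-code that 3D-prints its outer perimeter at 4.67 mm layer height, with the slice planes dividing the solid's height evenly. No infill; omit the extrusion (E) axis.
Reading the render: the shape is a regular 6-sided pyramid, base circumscribed radius ≈ 11 mm, apex at z ≈ 28 mm (dimensions read to the nearest mm from the axis ticks). For the g-code, the solid's height is divided into equal slices at the stated Δz and each level perimeter traced with G1 moves after a G0 lift.

; perimeter-only toolpath
G21 ; units = mm
G90 ; absolute positioning
G28 ; home
; layer 1
G0 Z4.67
G0 X20.17 Y11.00
G1 X15.58 Y18.94
G1 X6.42 Y18.94
G1 X1.83 Y11.00
G1 X6.42 Y3.06
G1 X15.58 Y3.06
G1 X20.17 Y11.00
; layer 2
G0 Z9.33
G0 X18.33 Y11.00
G1 X14.67 Y17.35
G1 X7.33 Y17.35
G1 X3.67 Y11.00
G1 X7.33 Y4.65
G1 X14.67 Y4.65
G1 X18.33 Y11.00
; layer 3
G0 Z14.00
G0 X16.50 Y11.00
G1 X13.75 Y15.77
G1 X8.25 Y15.77
G1 X5.50 Y11.00
G1 X8.25 Y6.24
G1 X13.75 Y6.24
G1 X16.50 Y11.00
; layer 4
G0 Z18.67
G0 X14.67 Y11.00
G1 X12.83 Y14.18
G1 X9.17 Y14.18
G1 X7.33 Y11.00
G1 X9.17 Y7.82
G1 X12.83 Y7.82
G1 X14.67 Y11.00
; layer 5
G0 Z23.33
G0 X12.83 Y11.00
G1 X11.92 Y12.59
G1 X10.08 Y12.59
G1 X9.17 Y11.00
G1 X10.08 Y9.41
G1 X11.92 Y9.41
G1 X12.83 Y11.00
M2 ; end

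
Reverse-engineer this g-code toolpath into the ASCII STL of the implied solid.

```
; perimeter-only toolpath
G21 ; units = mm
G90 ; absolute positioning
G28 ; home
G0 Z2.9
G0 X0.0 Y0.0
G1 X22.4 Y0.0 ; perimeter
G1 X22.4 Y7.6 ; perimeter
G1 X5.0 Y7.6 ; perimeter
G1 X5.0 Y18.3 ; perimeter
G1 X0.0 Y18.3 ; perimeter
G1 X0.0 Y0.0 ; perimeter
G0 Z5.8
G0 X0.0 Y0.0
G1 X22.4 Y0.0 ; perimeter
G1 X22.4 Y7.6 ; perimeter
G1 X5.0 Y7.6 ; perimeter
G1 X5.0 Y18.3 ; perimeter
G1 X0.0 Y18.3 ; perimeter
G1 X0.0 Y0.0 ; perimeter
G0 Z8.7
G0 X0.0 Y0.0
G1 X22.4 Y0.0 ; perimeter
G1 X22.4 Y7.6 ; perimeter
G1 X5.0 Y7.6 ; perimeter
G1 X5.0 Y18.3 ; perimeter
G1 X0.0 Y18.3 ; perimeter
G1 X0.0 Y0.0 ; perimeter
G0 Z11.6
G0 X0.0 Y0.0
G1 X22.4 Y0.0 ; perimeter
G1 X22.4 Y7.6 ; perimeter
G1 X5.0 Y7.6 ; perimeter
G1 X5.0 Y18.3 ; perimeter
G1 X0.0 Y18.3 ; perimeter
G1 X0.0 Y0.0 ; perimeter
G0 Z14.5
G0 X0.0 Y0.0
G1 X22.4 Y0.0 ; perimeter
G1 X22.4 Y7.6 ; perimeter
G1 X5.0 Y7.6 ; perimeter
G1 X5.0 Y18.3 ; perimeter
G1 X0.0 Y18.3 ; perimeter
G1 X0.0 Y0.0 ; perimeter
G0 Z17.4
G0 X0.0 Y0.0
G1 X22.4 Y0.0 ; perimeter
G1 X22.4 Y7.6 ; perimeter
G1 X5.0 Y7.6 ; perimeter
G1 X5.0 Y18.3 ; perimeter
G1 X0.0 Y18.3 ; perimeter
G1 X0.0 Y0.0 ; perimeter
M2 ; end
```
solid part
  facet normal 0.0000 0.0000 -1.0000
    outer loop
      vertex 22.4 7.6 0.0
      vertex 22.4 0.0 0.0
      vertex 0.0 0.0 0.0
    endloop
  endfacet
  facet normal 0.0000 0.0000 -1.0000
    outer loop
      vertex 5.0 7.6 0.0
      vertex 22.4 7.6 0.0
      vertex 0.0 0.0 0.0
    endloop
  endfacet
  facet normal 0.0000 0.0000 -1.0000
    outer loop
      vertex 5.0 18.3 0.0
      vertex 5.0 7.6 0.0
      vertex 0.0 0.0 0.0
    endloop
  endfacet
  facet normal 0.0000 0.0000 -1.0000
    outer loop
      vertex 0.0 18.3 0.0
      vertex 5.0 18.3 0.0
      vertex 0.0 0.0 0.0
    endloop
  endfacet
  facet normal 0.0000 0.0000 1.0000
    outer loop
      vertex 0.0 0.0 17.4
      vertex 22.4 0.0 17.4
      vertex 22.4 7.6 17.4
    endloop
  endfacet
  facet normal 0.0000 0.0000 1.0000
    outer loop
      vertex 0.0 0.0 17.4
      vertex 22.4 7.6 17.4
      vertex 5.0 7.6 17.4
    endloop
  endfacet
  facet normal 0.0000 0.0000 1.0000
    outer loop
      vertex 0.0 0.0 17.4
      vertex 5.0 7.6 17.4
      vertex 5.0 18.3 17.4
    endloop
  endfacet
  facet normal 0.0000 0.0000 1.0000
    outer loop
      vertex 0.0 0.0 17.4
      vertex 5.0 18.3 17.4
      vertex 0.0 18.3 17.4
    endloop
  endfacet
  facet normal 0.0000 -1.0000 0.0000
    outer loop
      vertex 0.0 0.0 0.0
      vertex 22.4 0.0 0.0
      vertex 22.4 0.0 17.4
    endloop
  endfacet
  facet normal 0.0000 -1.0000 0.0000
    outer loop
      vertex 0.0 0.0 0.0
      vertex 22.4 0.0 17.4
      vertex 0.0 0.0 17.4
    endloop
  endfacet
  facet normal 1.0000 0.0000 0.0000
    outer loop
      vertex 22.4 0.0 0.0
      vertex 22.4 7.6 0.0
      vertex 22.4 7.6 17.4
    endloop
  endfacet
  facet normal 1.0000 0.0000 0.0000
    outer loop
      vertex 22.4 0.0 0.0
      vertex 22.4 7.6 17.4
      vertex 22.4 0.0 17.4
    endloop
  endfacet
  facet normal 0.0000 1.0000 0.0000
    outer loop
      vertex 22.4 7.6 0.0
      vertex 5.0 7.6 0.0
      vertex 5.0 7.6 17.4
    endloop
  endfacet
  facet normal 0.0000 1.0000 0.0000
    outer loop
      vertex 22.4 7.6 0.0
      vertex 5.0 7.6 17.4
      vertex 22.4 7.6 17.4
    endloop
  endfacet
  facet normal 1.0000 0.0000 0.0000
    outer loop
      vertex 5.0 7.6 0.0
      vertex 5.0 18.3 0.0
      vertex 5.0 18.3 17.4
    endloop
  endfacet
  facet normal 1.0000 0.0000 0.0000
    outer loop
      vertex 5.0 7.6 0.0
      vertex 5.0 18.3 17.4
      vertex 5.0 7.6 17.4
    endloop
  endfacet
  facet normal 0.0000 1.0000 0.0000
    outer loop
      vertex 5.0 18.3 0.0
      vertex 0.0 18.3 0.0
      vertex 0.0 18.3 17.4
    endloop
  endfacet
  facet normal 0.0000 1.0000 0.0000
    outer loop
      vertex 5.0 18.3 0.0
      vertex 0.0 18.3 17.4
      vertex 5.0 18.3 17.4
    endloop
  endfacet
  facet normal -1.0000 0.0000 0.0000
    outer loop
      vertex 0.0 18.3 0.0
      vertex 0.0 0.0 0.0
      vertex 0.0 0.0 17.4
    endloop
  endfacet
  facet normal -1.0000 0.0000 0.0000
    outer loop
      vertex 0.0 18.3 0.0
      vertex 0.0 0.0 17.4
      vertex 0.0 18.3 17.4
    endloop
  endfacet
endsolid part

The G0 Z moves step by Δz≈2.9 mm. Every layer's G1 loop is the same polygon, so the solid is a straight extrusion of it from z=0 to z≈17.4. Closing with flat bottom and top caps and triangulating gives 20 facets — an L-shaped prism: outer 22.4 × 18.3 mm, arm thicknesses ≈ 7.6 mm (horizontal) and 5 mm (vertical), extruded 17.4 mm in z.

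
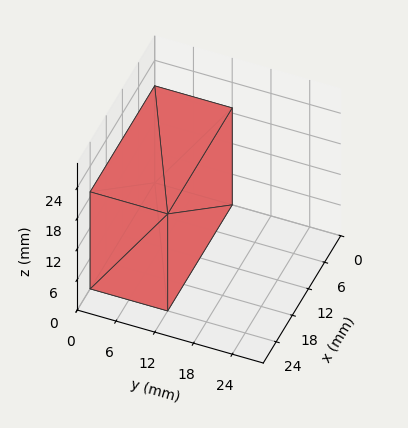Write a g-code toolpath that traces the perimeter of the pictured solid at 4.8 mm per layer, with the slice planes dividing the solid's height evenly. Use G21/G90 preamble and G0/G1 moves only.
Reading the render: the shape is a rectangular box, roughly 24 × 12 mm footprint and 19 mm tall (dimensions read to the nearest mm from the axis ticks). For the g-code, the solid's height is divided into equal slices at the stated Δz and each level perimeter traced with G1 moves after a G0 lift.

; perimeter-only toolpath
G21 ; units = mm
G90 ; absolute positioning
G28 ; home
; layer 1
G0 Z4.8
G0 X0.0 Y0.0
G1 X24.0 Y0.0
G1 X24.0 Y12.0
G1 X0.0 Y12.0
G1 X0.0 Y0.0
; layer 2
G0 Z9.5
G0 X0.0 Y0.0
G1 X24.0 Y0.0
G1 X24.0 Y12.0
G1 X0.0 Y12.0
G1 X0.0 Y0.0
; layer 3
G0 Z14.2
G0 X0.0 Y0.0
G1 X24.0 Y0.0
G1 X24.0 Y12.0
G1 X0.0 Y12.0
G1 X0.0 Y0.0
; layer 4
G0 Z19.0
G0 X0.0 Y0.0
G1 X24.0 Y0.0
G1 X24.0 Y12.0
G1 X0.0 Y12.0
G1 X0.0 Y0.0
M2 ; end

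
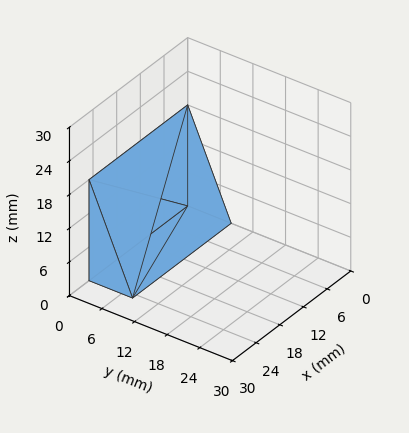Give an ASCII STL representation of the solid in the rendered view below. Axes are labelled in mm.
Reading the render: the shape is a wedge (ramp): 25 × 8 mm base, rising to 18 mm along the y=0 edge and sloping linearly to z=0 at y=8 (dimensions read to the nearest mm from the axis ticks). For the STL, each face is triangulated and given an outward normal.

solid part
  facet normal 0.0000 0.0000 -1.0000
    outer loop
      vertex 25.0 8.0 0.0
      vertex 25.0 0.0 0.0
      vertex 0.0 0.0 0.0
    endloop
  endfacet
  facet normal 0.0000 0.0000 -1.0000
    outer loop
      vertex 0.0 8.0 0.0
      vertex 25.0 8.0 0.0
      vertex 0.0 0.0 0.0
    endloop
  endfacet
  facet normal 0.0000 -1.0000 0.0000
    outer loop
      vertex 0.0 0.0 0.0
      vertex 25.0 0.0 0.0
      vertex 25.0 0.0 18.0
    endloop
  endfacet
  facet normal 0.0000 -1.0000 0.0000
    outer loop
      vertex 0.0 0.0 0.0
      vertex 25.0 0.0 18.0
      vertex 0.0 0.0 18.0
    endloop
  endfacet
  facet normal 0.0000 0.9138 0.4061
    outer loop
      vertex 0.0 0.0 18.0
      vertex 25.0 0.0 18.0
      vertex 25.0 8.0 0.0
    endloop
  endfacet
  facet normal 0.0000 0.9138 0.4061
    outer loop
      vertex 0.0 0.0 18.0
      vertex 25.0 8.0 0.0
      vertex 0.0 8.0 0.0
    endloop
  endfacet
  facet normal -1.0000 0.0000 0.0000
    outer loop
      vertex 0.0 0.0 18.0
      vertex 0.0 8.0 0.0
      vertex 0.0 0.0 0.0
    endloop
  endfacet
  facet normal 1.0000 0.0000 0.0000
    outer loop
      vertex 25.0 0.0 0.0
      vertex 25.0 8.0 0.0
      vertex 25.0 0.0 18.0
    endloop
  endfacet
endsolid part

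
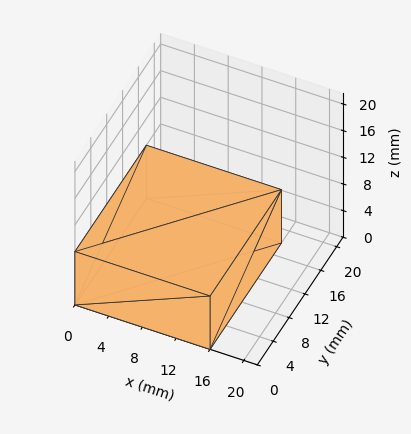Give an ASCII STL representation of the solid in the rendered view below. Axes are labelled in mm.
Reading the render: the shape is a rectangular box, roughly 16 × 18 mm footprint and 8 mm tall (dimensions read to the nearest mm from the axis ticks). For the STL, each face is triangulated and given an outward normal.

solid part
  facet normal 0.0000 0.0000 -1.0000
    outer loop
      vertex 16.0 18.0 0.0
      vertex 16.0 0.0 0.0
      vertex 0.0 0.0 0.0
    endloop
  endfacet
  facet normal 0.0000 0.0000 -1.0000
    outer loop
      vertex 0.0 18.0 0.0
      vertex 16.0 18.0 0.0
      vertex 0.0 0.0 0.0
    endloop
  endfacet
  facet normal 0.0000 0.0000 1.0000
    outer loop
      vertex 0.0 0.0 8.0
      vertex 16.0 0.0 8.0
      vertex 16.0 18.0 8.0
    endloop
  endfacet
  facet normal 0.0000 0.0000 1.0000
    outer loop
      vertex 0.0 0.0 8.0
      vertex 16.0 18.0 8.0
      vertex 0.0 18.0 8.0
    endloop
  endfacet
  facet normal 0.0000 -1.0000 0.0000
    outer loop
      vertex 0.0 0.0 0.0
      vertex 16.0 0.0 0.0
      vertex 16.0 0.0 8.0
    endloop
  endfacet
  facet normal 0.0000 -1.0000 0.0000
    outer loop
      vertex 0.0 0.0 0.0
      vertex 16.0 0.0 8.0
      vertex 0.0 0.0 8.0
    endloop
  endfacet
  facet normal 0.0000 1.0000 0.0000
    outer loop
      vertex 16.0 18.0 8.0
      vertex 16.0 18.0 0.0
      vertex 0.0 18.0 0.0
    endloop
  endfacet
  facet normal 0.0000 1.0000 0.0000
    outer loop
      vertex 0.0 18.0 8.0
      vertex 16.0 18.0 8.0
      vertex 0.0 18.0 0.0
    endloop
  endfacet
  facet normal -1.0000 0.0000 0.0000
    outer loop
      vertex 0.0 18.0 8.0
      vertex 0.0 18.0 0.0
      vertex 0.0 0.0 0.0
    endloop
  endfacet
  facet normal -1.0000 0.0000 0.0000
    outer loop
      vertex 0.0 0.0 8.0
      vertex 0.0 18.0 8.0
      vertex 0.0 0.0 0.0
    endloop
  endfacet
  facet normal 1.0000 0.0000 0.0000
    outer loop
      vertex 16.0 0.0 0.0
      vertex 16.0 18.0 0.0
      vertex 16.0 18.0 8.0
    endloop
  endfacet
  facet normal 1.0000 0.0000 0.0000
    outer loop
      vertex 16.0 0.0 0.0
      vertex 16.0 18.0 8.0
      vertex 16.0 0.0 8.0
    endloop
  endfacet
endsolid part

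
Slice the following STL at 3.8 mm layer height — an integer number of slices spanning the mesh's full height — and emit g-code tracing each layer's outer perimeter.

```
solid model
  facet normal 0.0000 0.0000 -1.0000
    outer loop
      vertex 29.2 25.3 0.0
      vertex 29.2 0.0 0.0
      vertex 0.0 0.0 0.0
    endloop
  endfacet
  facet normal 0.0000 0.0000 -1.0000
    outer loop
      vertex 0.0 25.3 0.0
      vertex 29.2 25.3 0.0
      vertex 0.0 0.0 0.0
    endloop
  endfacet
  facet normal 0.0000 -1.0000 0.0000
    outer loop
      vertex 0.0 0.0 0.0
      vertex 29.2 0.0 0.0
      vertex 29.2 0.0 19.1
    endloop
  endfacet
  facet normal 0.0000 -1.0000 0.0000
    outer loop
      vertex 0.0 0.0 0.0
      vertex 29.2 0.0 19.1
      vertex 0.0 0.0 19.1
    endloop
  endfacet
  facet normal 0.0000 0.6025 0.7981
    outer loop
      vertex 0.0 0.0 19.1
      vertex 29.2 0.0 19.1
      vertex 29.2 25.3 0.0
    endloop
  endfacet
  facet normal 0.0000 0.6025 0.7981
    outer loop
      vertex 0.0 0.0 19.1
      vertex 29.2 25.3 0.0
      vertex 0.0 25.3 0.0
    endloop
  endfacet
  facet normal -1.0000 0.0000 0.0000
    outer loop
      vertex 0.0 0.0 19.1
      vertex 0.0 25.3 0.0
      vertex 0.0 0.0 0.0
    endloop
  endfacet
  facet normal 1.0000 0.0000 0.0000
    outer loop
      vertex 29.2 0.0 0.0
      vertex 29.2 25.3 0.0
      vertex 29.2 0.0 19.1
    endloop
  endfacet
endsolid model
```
; perimeter-only toolpath
G21 ; units = mm
G90 ; absolute positioning
G28 ; home
; layer 1
G0 Z3.8
G0 X0.0 Y0.0
G1 X29.2 Y0.0
G1 X29.2 Y20.2
G1 X0.0 Y20.2
G1 X0.0 Y0.0
; layer 2
G0 Z7.6
G0 X0.0 Y0.0
G1 X29.2 Y0.0
G1 X29.2 Y15.2
G1 X0.0 Y15.2
G1 X0.0 Y0.0
; layer 3
G0 Z11.5
G0 X0.0 Y0.0
G1 X29.2 Y0.0
G1 X29.2 Y10.1
G1 X0.0 Y10.1
G1 X0.0 Y0.0
; layer 4
G0 Z15.3
G0 X0.0 Y0.0
G1 X29.2 Y0.0
G1 X29.2 Y5.1
G1 X0.0 Y5.1
G1 X0.0 Y0.0
M2 ; end

The solid is a wedge (ramp): 29.2 × 25.3 mm base, rising to 19.1 mm along the y=0 edge and sloping linearly to z=0 at y=25.3. Slicing at Δz = 3.8 mm — 5 equal slices spanning the solid's height, so layer i sits at z = i·h/5 — gives 4 non-empty perimeters. Each is a 4-segment closed polygon; G0 lifts to the layer z and rapids to the start vertex, then G1 traces the edges. The cross-section shrinks linearly with z (the slice at the apex is degenerate and omitted).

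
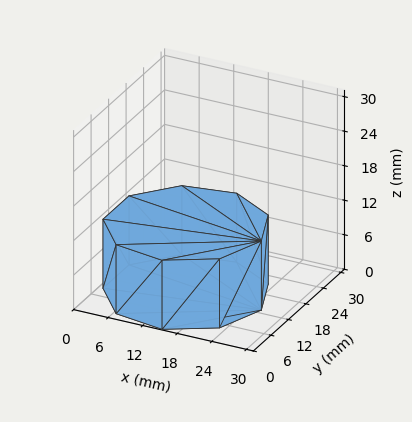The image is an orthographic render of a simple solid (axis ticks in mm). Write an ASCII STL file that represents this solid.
Reading the render: the shape is a regular 9-sided prism (a cylinder approximated with 9 flat sides), circumscribed radius ≈ 13 mm, height ≈ 12 mm (dimensions read to the nearest mm from the axis ticks). For the STL, each face is triangulated and given an outward normal.

solid part
  facet normal 0.0000 0.0000 -1.0000
    outer loop
      vertex 15.26 25.80 0.00
      vertex 22.96 21.36 0.00
      vertex 26.00 13.00 0.00
    endloop
  endfacet
  facet normal 0.0000 0.0000 -1.0000
    outer loop
      vertex 6.50 24.26 0.00
      vertex 15.26 25.80 0.00
      vertex 26.00 13.00 0.00
    endloop
  endfacet
  facet normal 0.0000 0.0000 -1.0000
    outer loop
      vertex 0.78 17.45 0.00
      vertex 6.50 24.26 0.00
      vertex 26.00 13.00 0.00
    endloop
  endfacet
  facet normal 0.0000 0.0000 -1.0000
    outer loop
      vertex 0.78 8.55 0.00
      vertex 0.78 17.45 0.00
      vertex 26.00 13.00 0.00
    endloop
  endfacet
  facet normal 0.0000 0.0000 -1.0000
    outer loop
      vertex 6.50 1.74 0.00
      vertex 0.78 8.55 0.00
      vertex 26.00 13.00 0.00
    endloop
  endfacet
  facet normal 0.0000 0.0000 -1.0000
    outer loop
      vertex 15.26 0.20 0.00
      vertex 6.50 1.74 0.00
      vertex 26.00 13.00 0.00
    endloop
  endfacet
  facet normal 0.0000 0.0000 -1.0000
    outer loop
      vertex 22.96 4.64 0.00
      vertex 15.26 0.20 0.00
      vertex 26.00 13.00 0.00
    endloop
  endfacet
  facet normal 0.0000 0.0000 1.0000
    outer loop
      vertex 26.00 13.00 12.00
      vertex 22.96 21.36 12.00
      vertex 15.26 25.80 12.00
    endloop
  endfacet
  facet normal 0.0000 0.0000 1.0000
    outer loop
      vertex 26.00 13.00 12.00
      vertex 15.26 25.80 12.00
      vertex 6.50 24.26 12.00
    endloop
  endfacet
  facet normal 0.0000 0.0000 1.0000
    outer loop
      vertex 26.00 13.00 12.00
      vertex 6.50 24.26 12.00
      vertex 0.78 17.45 12.00
    endloop
  endfacet
  facet normal 0.0000 0.0000 1.0000
    outer loop
      vertex 26.00 13.00 12.00
      vertex 0.78 17.45 12.00
      vertex 0.78 8.55 12.00
    endloop
  endfacet
  facet normal 0.0000 0.0000 1.0000
    outer loop
      vertex 26.00 13.00 12.00
      vertex 0.78 8.55 12.00
      vertex 6.50 1.74 12.00
    endloop
  endfacet
  facet normal 0.0000 0.0000 1.0000
    outer loop
      vertex 26.00 13.00 12.00
      vertex 6.50 1.74 12.00
      vertex 15.26 0.20 12.00
    endloop
  endfacet
  facet normal 0.0000 0.0000 1.0000
    outer loop
      vertex 26.00 13.00 12.00
      vertex 15.26 0.20 12.00
      vertex 22.96 4.64 12.00
    endloop
  endfacet
  facet normal 0.9398 0.3417 0.0000
    outer loop
      vertex 26.00 13.00 0.00
      vertex 22.96 21.36 0.00
      vertex 22.96 21.36 12.00
    endloop
  endfacet
  facet normal 0.9398 0.3417 0.0000
    outer loop
      vertex 26.00 13.00 0.00
      vertex 22.96 21.36 12.00
      vertex 26.00 13.00 12.00
    endloop
  endfacet
  facet normal 0.4995 0.8663 0.0000
    outer loop
      vertex 22.96 21.36 0.00
      vertex 15.26 25.80 0.00
      vertex 15.26 25.80 12.00
    endloop
  endfacet
  facet normal 0.4995 0.8663 0.0000
    outer loop
      vertex 22.96 21.36 0.00
      vertex 15.26 25.80 12.00
      vertex 22.96 21.36 12.00
    endloop
  endfacet
  facet normal -0.1731 0.9849 0.0000
    outer loop
      vertex 15.26 25.80 0.00
      vertex 6.50 24.26 0.00
      vertex 6.50 24.26 12.00
    endloop
  endfacet
  facet normal -0.1731 0.9849 0.0000
    outer loop
      vertex 15.26 25.80 0.00
      vertex 6.50 24.26 12.00
      vertex 15.26 25.80 12.00
    endloop
  endfacet
  facet normal -0.7657 0.6432 0.0000
    outer loop
      vertex 6.50 24.26 0.00
      vertex 0.78 17.45 0.00
      vertex 0.78 17.45 12.00
    endloop
  endfacet
  facet normal -0.7657 0.6432 0.0000
    outer loop
      vertex 6.50 24.26 0.00
      vertex 0.78 17.45 12.00
      vertex 6.50 24.26 12.00
    endloop
  endfacet
  facet normal -1.0000 0.0000 0.0000
    outer loop
      vertex 0.78 17.45 0.00
      vertex 0.78 8.55 0.00
      vertex 0.78 8.55 12.00
    endloop
  endfacet
  facet normal -1.0000 0.0000 0.0000
    outer loop
      vertex 0.78 17.45 0.00
      vertex 0.78 8.55 12.00
      vertex 0.78 17.45 12.00
    endloop
  endfacet
  facet normal -0.7657 -0.6432 0.0000
    outer loop
      vertex 0.78 8.55 0.00
      vertex 6.50 1.74 0.00
      vertex 6.50 1.74 12.00
    endloop
  endfacet
  facet normal -0.7657 -0.6432 0.0000
    outer loop
      vertex 0.78 8.55 0.00
      vertex 6.50 1.74 12.00
      vertex 0.78 8.55 12.00
    endloop
  endfacet
  facet normal -0.1731 -0.9849 0.0000
    outer loop
      vertex 6.50 1.74 0.00
      vertex 15.26 0.20 0.00
      vertex 15.26 0.20 12.00
    endloop
  endfacet
  facet normal -0.1731 -0.9849 0.0000
    outer loop
      vertex 6.50 1.74 0.00
      vertex 15.26 0.20 12.00
      vertex 6.50 1.74 12.00
    endloop
  endfacet
  facet normal 0.4995 -0.8663 0.0000
    outer loop
      vertex 15.26 0.20 0.00
      vertex 22.96 4.64 0.00
      vertex 22.96 4.64 12.00
    endloop
  endfacet
  facet normal 0.4995 -0.8663 0.0000
    outer loop
      vertex 15.26 0.20 0.00
      vertex 22.96 4.64 12.00
      vertex 15.26 0.20 12.00
    endloop
  endfacet
  facet normal 0.9398 -0.3417 0.0000
    outer loop
      vertex 22.96 4.64 0.00
      vertex 26.00 13.00 0.00
      vertex 26.00 13.00 12.00
    endloop
  endfacet
  facet normal 0.9398 -0.3417 0.0000
    outer loop
      vertex 22.96 4.64 0.00
      vertex 26.00 13.00 12.00
      vertex 22.96 4.64 12.00
    endloop
  endfacet
endsolid part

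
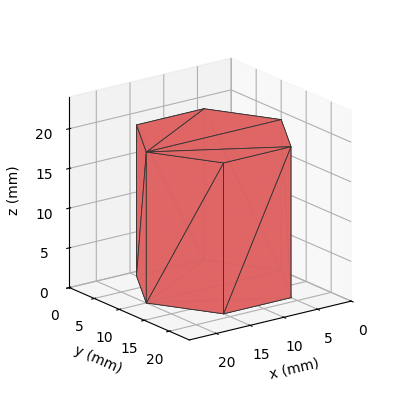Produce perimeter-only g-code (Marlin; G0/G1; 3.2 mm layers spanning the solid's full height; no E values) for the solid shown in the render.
Reading the render: the shape is a regular 6-sided prism (a cylinder approximated with 6 flat sides), circumscribed radius ≈ 10 mm, height ≈ 19 mm (dimensions read to the nearest mm from the axis ticks). For the g-code, the solid's height is divided into equal slices at the stated Δz and each level perimeter traced with G1 moves after a G0 lift.

; perimeter-only toolpath
G21 ; units = mm
G90 ; absolute positioning
G28 ; home
; layer 1
G0 Z3.2
G0 X20.0 Y10.0
G1 X15.0 Y18.7
G1 X5.0 Y18.7
G1 X0.0 Y10.0
G1 X5.0 Y1.3
G1 X15.0 Y1.3
G1 X20.0 Y10.0
; layer 2
G0 Z6.3
G0 X20.0 Y10.0
G1 X15.0 Y18.7
G1 X5.0 Y18.7
G1 X0.0 Y10.0
G1 X5.0 Y1.3
G1 X15.0 Y1.3
G1 X20.0 Y10.0
; layer 3
G0 Z9.5
G0 X20.0 Y10.0
G1 X15.0 Y18.7
G1 X5.0 Y18.7
G1 X0.0 Y10.0
G1 X5.0 Y1.3
G1 X15.0 Y1.3
G1 X20.0 Y10.0
; layer 4
G0 Z12.7
G0 X20.0 Y10.0
G1 X15.0 Y18.7
G1 X5.0 Y18.7
G1 X0.0 Y10.0
G1 X5.0 Y1.3
G1 X15.0 Y1.3
G1 X20.0 Y10.0
; layer 5
G0 Z15.8
G0 X20.0 Y10.0
G1 X15.0 Y18.7
G1 X5.0 Y18.7
G1 X0.0 Y10.0
G1 X5.0 Y1.3
G1 X15.0 Y1.3
G1 X20.0 Y10.0
; layer 6
G0 Z19.0
G0 X20.0 Y10.0
G1 X15.0 Y18.7
G1 X5.0 Y18.7
G1 X0.0 Y10.0
G1 X5.0 Y1.3
G1 X15.0 Y1.3
G1 X20.0 Y10.0
M2 ; end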